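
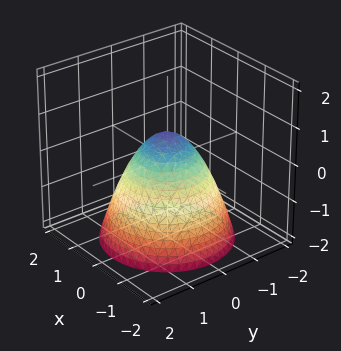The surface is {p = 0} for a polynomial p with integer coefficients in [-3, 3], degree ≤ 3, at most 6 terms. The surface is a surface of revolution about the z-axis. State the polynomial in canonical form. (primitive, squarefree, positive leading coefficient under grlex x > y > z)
First, degree: no degree-1 surface has this shape, so deg p = 2.
Then, symmetry: the surface is invariant under rotation about z: p = q(x² + y², z).
Then, observable constraints: a circular section at z = -1 has radius between 1 and 2.
Finally, putting this together gives p.

3*x^2 + 3*y^2 + 3*z - 2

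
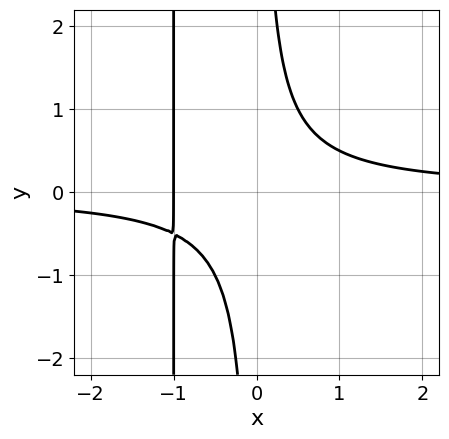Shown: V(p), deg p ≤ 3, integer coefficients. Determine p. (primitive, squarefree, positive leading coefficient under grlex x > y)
2*x^2*y + 2*x*y - x - 1

First, deg p = 3. The shape is more complex than any degree-2 curve.
Next, checking where it meets the axes: no y-intercept at any integer in the box; one x-axis crossing is at x = -1.
Finally, fitting integer coefficients to these (and the overall shape) gives p.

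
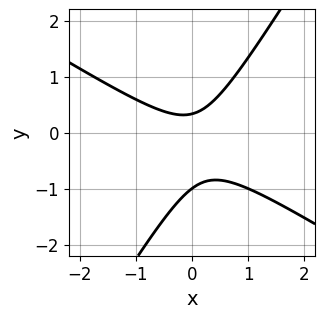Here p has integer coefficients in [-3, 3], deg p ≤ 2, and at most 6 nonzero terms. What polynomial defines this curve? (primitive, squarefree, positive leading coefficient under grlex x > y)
3*x^2 + 3*x*y - 3*y^2 - 2*y + 1

(a) deg p = 2. No degree-1 curve has this shape.
(b) Reading off the gridlines: the curve avoids every integer x-axis point in the box; it crosses the y-axis at the gridline y = -1.
(c) Together with the visible shape, these determine p as stated.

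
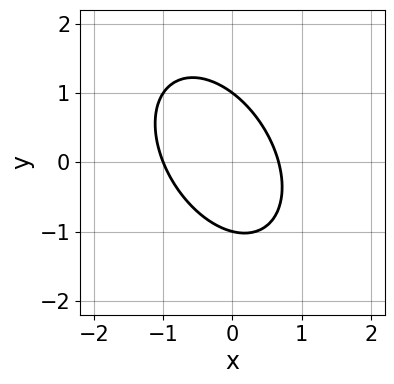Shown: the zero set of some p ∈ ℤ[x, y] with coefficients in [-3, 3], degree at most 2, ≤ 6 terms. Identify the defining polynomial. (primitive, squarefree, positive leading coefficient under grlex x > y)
3*x^2 + 2*x*y + 2*y^2 + x - 2

First, the degree is 2 — no degree-1 curve has this shape.
Then, from the axis intercepts and sections: it crosses the x-axis at the gridline x = -1; the y-axis gridline crossings are at y ∈ {-1, 1}.
Finally, together with the visible shape, these determine p as stated.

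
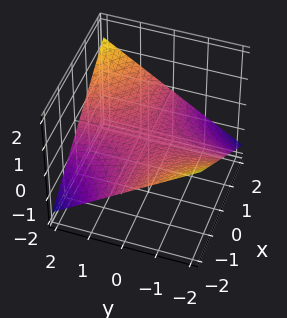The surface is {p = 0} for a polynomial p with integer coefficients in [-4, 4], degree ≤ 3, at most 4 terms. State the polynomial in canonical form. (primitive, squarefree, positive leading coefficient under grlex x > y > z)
(a) deg p = 2.
(b) Against the integer gridlines: every point of the y-axis in the box is on the surface; every point of the x-axis in the box is on the surface.
(c) These observations pin down the coefficients.

x*y - 3*z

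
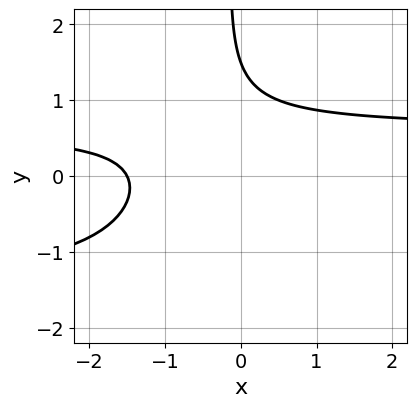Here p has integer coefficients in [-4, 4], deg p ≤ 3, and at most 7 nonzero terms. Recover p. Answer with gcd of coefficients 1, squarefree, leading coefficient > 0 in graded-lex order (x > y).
2*x*y^2 + 2*x*y - 2*x + 2*y - 3

(a) Degree: no degree-2 curve has this shape, so deg p = 3.
(b) Solving for integer coefficients yields p as stated.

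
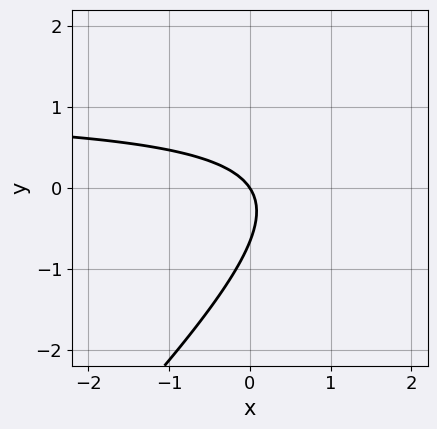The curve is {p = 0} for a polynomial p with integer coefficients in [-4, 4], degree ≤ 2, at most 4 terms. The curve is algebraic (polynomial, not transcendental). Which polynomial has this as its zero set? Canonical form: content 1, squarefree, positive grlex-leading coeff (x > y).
(a) deg p = 2. The shape is more complex than any degree-1 curve.
(b) Reading off the gridlines: it meets the x-axis at x = 0 (among the integer gridlines); one y-axis crossing is at y = 0.
(c) The integer polynomial consistent with all of this is the stated p.

3*x*y - 3*y^2 - 3*x - 2*y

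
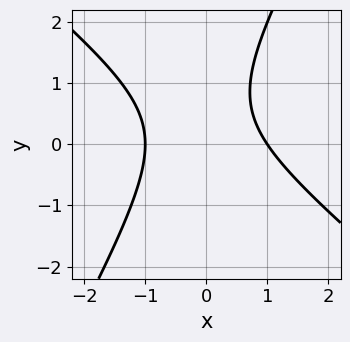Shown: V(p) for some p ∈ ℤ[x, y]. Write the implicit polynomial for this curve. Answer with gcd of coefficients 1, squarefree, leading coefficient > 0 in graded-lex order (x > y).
3*x^2 + 2*x*y - 2*y^2 + 2*y - 3

Degree: a generic line meets the curve in up to 2 points, so deg p = 2.
Observable constraints: no y-intercept at any integer in the box; the x-axis gridline crossings are at x ∈ {-1, 1}.
Solving for integer coefficients yields p as stated.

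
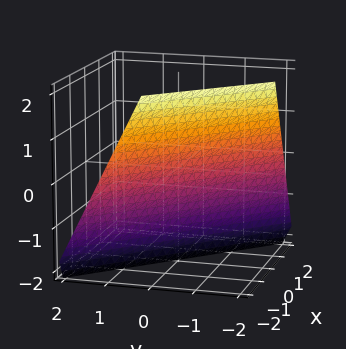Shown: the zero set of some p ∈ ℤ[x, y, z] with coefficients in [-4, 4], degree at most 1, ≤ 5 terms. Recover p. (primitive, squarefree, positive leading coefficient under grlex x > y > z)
2*x + 2*y + z + 2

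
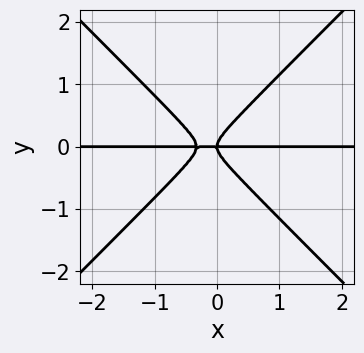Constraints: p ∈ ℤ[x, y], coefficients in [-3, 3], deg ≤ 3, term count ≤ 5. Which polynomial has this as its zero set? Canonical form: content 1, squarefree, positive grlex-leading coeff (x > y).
1. Degree: the shape is more complex than any degree-2 curve, so deg p = 3.
2. From the visible intercepts: every point of the x-axis in the box is on the curve; it meets the y-axis at y = 0 (among the integer gridlines).
3. Solving for integer coefficients yields p as stated.

3*x^2*y - 3*y^3 + x*y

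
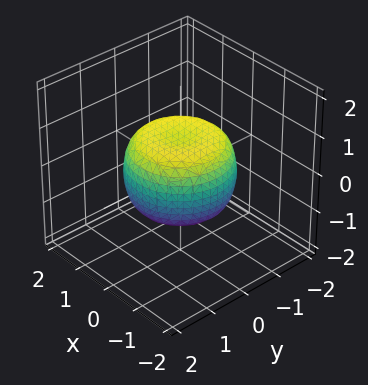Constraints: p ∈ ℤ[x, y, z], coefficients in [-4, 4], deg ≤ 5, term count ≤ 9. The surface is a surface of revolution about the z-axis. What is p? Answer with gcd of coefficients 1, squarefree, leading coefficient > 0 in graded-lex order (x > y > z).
2*x^4 + 4*x^2*y^2 + 2*y^4 - 2*x^2 - 2*y^2 + 3*z^2 - 2

(a) deg p = 4.
(b) Symmetries: every cross-section ⟂ z is a circle, so x, y appear only via x² + y².
(c) From the axis intercepts and sections: a circular section at z = 0 has radius between 1 and 2.
(d) The integer polynomial consistent with all of this is the stated p.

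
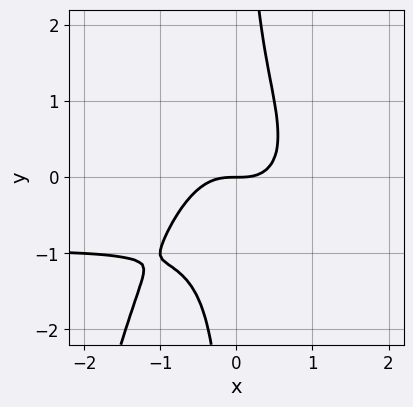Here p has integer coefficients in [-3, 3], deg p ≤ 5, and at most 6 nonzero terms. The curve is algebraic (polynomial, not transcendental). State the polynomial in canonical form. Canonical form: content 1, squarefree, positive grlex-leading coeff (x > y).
First, deg p = 4. The shape is more complex than any degree-3 curve.
Then, from the axis intercepts and sections: one y-axis crossing is at y = 0; it crosses the x-axis at the gridline x = 0.
Finally, the integer polynomial consistent with all of this is the stated p.

3*x^3*y + 3*x^3 - x^2*y + 3*x*y^2 - 2*y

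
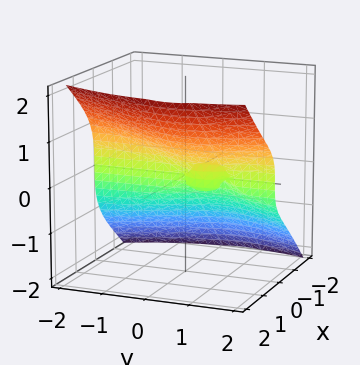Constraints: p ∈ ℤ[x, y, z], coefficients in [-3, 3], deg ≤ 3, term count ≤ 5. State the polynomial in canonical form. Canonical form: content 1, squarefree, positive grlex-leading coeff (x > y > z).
3*x^3 + 2*x*y^2 - 3*z^3 - 2*x*y

1. Degree: the shape is more complex than any degree-2 surface, so deg p = 3.
2. Observable constraints: the visible y-axis segment lies entirely on the surface; it crosses the z-axis at the gridline z = 0; it crosses the x-axis at the gridline x = 0.
3. Fitting integer coefficients to these (and the overall shape) gives p.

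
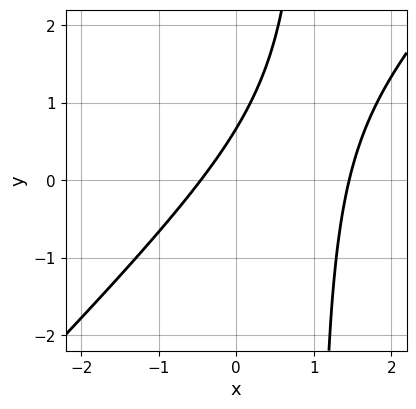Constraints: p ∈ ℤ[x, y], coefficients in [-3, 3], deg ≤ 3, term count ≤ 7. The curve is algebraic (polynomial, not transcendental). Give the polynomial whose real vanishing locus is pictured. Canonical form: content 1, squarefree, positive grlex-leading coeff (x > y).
3*x^2 - 3*x*y - 3*x + 3*y - 2

1. The degree is 2 — no degree-1 curve has this shape.
2. Matching integer coefficients to the picture gives p.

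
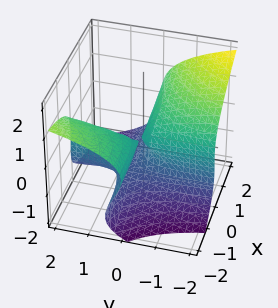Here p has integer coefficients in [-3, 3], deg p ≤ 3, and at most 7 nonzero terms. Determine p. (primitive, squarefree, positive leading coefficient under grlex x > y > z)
x*z^2 - 2*z^3 - 3*x*y - 2*z^2 - y

First, the degree is 3 — a generic line meets the surface in up to 3 points.
Next, checking where it meets the axes: it crosses the y-axis at the gridline y = 0; every point of the x-axis in the box is on the surface; the z-axis gridline crossings are at z ∈ {-1, 0}.
Finally, solving for integer coefficients yields p as stated.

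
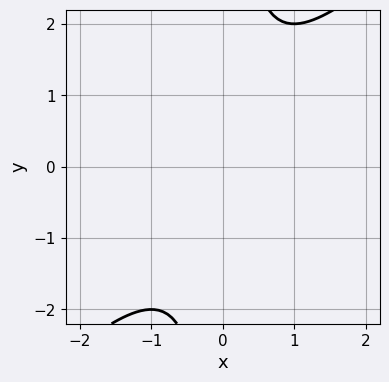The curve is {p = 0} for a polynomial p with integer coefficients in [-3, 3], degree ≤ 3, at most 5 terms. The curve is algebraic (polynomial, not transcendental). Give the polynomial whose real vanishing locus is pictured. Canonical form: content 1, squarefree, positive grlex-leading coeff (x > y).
1. The degree is 2 — the shape is more complex than any degree-1 curve.
2. Reading off the gridlines: the curve avoids every integer y-axis point in the box; the curve avoids every integer x-axis point in the box.
3. Fitting integer coefficients to these (and the overall shape) gives p.

x^2 - x*y + 1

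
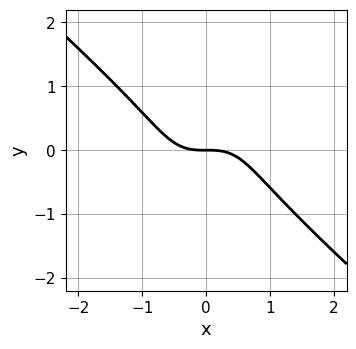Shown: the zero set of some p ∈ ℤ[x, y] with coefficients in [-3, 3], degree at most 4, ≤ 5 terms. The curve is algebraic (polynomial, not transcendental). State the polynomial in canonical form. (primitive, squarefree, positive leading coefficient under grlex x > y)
(a) deg p = 3. The shape is more complex than any degree-2 curve.
(b) Observable constraints: it meets the x-axis at x = 0 (among the integer gridlines); it crosses the y-axis at the gridline y = 0.
(c) Together with the visible shape, these determine p as stated.

3*x^3 - 3*x*y^2 + y^3 + 3*y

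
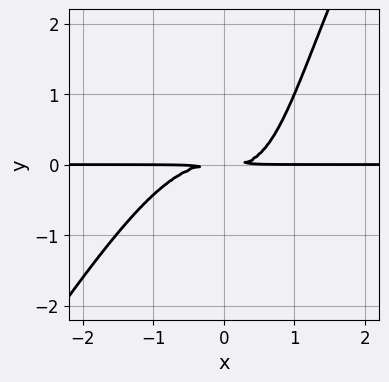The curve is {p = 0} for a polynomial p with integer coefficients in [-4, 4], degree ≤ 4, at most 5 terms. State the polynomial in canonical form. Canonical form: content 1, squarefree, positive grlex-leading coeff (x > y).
deg p = 4. A generic line meets the curve in up to 4 points.
Checking where it meets the axes: the visible x-axis segment lies entirely on the curve.
Assembling these constraints gives the stated polynomial.

3*x^3*y - 2*x^2*y^2 + 2*x*y^2 - 3*y^2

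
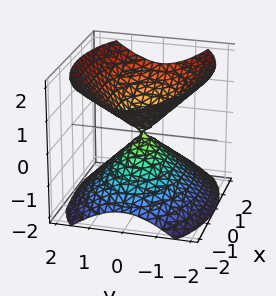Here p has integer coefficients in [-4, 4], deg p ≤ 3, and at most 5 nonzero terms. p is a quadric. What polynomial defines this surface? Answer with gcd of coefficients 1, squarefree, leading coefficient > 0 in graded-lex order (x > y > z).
x^2 + 2*y^2 - 2*z^2

There are 2 components. Treating them together as one polynomial.
deg p = 2. A double cone through the origin; a quadric.
Symmetries: the x ↦ −x reflection is a symmetry, so x appears only in even powers; mirror symmetry y ↦ −y ⇒ only even powers of y; the z ↦ −z reflection is a symmetry, so z appears only in even powers.
Observable constraints: one y-axis crossing is at y = 0; one z-axis crossing is at z = 0; it crosses the x-axis at the gridline x = 0.
Fitting integer coefficients to these (and the overall shape) gives p.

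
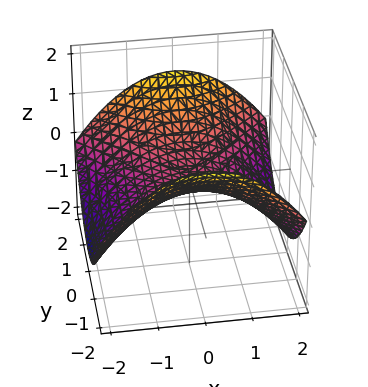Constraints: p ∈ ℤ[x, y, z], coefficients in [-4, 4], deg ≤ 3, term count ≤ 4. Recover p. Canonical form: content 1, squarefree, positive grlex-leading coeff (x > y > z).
(a) The degree is 2 — a saddle surface; a quadric.
(b) Symmetries: it's symmetric under x → −x, forcing even powers of x; mirror symmetry y ↦ −y ⇒ only even powers of y.
(c) From the axis intercepts and sections: it crosses the x-axis at the gridline x = 0; one y-axis crossing is at y = 0; it meets the z-axis at z = 0 (among the integer gridlines).
(d) The integer polynomial consistent with all of this is the stated p.

x^2 - y^2 + 3*z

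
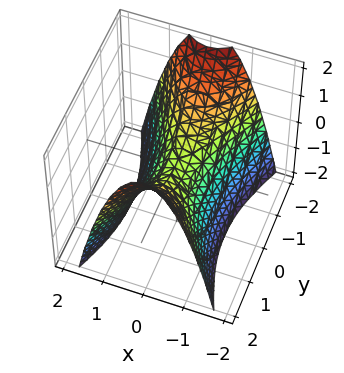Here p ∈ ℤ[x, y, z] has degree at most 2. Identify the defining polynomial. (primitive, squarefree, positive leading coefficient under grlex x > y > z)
First, deg p = 2. A hyperbolic paraboloid; a quadric.
Next, symmetries: it's symmetric under x → −x, forcing even powers of x; the y ↦ −y reflection is a symmetry, so y appears only in even powers.
Next, from the visible intercepts: one z-axis crossing is at z = 0; it meets the x-axis at x = 0 (among the integer gridlines); it meets the y-axis at y = 0 (among the integer gridlines).
Finally, assembling these constraints gives the stated polynomial.

3*x^2 - y^2 + 2*z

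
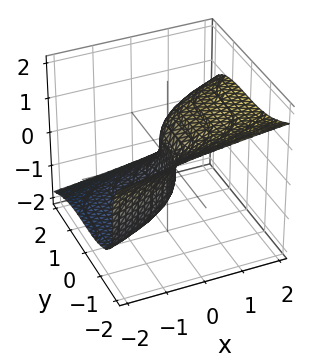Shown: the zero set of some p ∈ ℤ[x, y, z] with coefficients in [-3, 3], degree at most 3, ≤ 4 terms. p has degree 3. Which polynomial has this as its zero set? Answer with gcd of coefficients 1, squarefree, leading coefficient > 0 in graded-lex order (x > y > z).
y^3 + 3*z^3 - 3*x

First, the degree is 3 — the shape is more complex than any degree-2 surface.
Then, reading off the gridlines: one z-axis crossing is at z = 0; it crosses the x-axis at the gridline x = 0; it meets the y-axis at y = 0 (among the integer gridlines).
Finally, solving for integer coefficients yields p as stated.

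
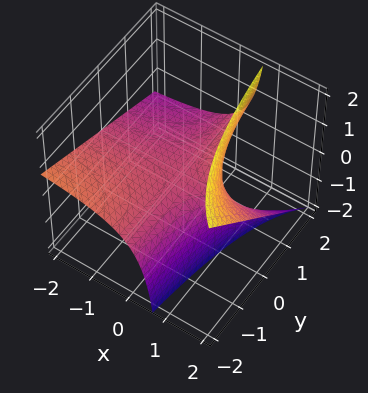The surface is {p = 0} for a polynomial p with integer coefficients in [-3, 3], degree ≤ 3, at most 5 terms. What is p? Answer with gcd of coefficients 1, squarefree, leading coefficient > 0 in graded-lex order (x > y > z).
x*y + 2*x*z - 2*z

First, deg p = 2. No degree-1 surface has this shape.
Next, from the axis intercepts and sections: one z-axis crossing is at z = 0; the visible y-axis segment lies entirely on the surface; the visible x-axis segment lies entirely on the surface.
Finally, together with the visible shape, these determine p as stated.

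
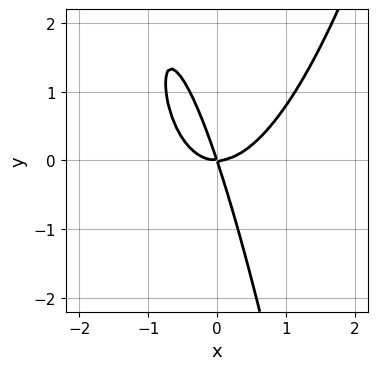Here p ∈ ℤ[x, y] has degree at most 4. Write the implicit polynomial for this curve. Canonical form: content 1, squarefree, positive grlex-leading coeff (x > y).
3*x^3 - 3*x*y - y^2

(a) The degree is 3 — the shape is more complex than any degree-2 curve.
(b) From the visible intercepts: it meets the x-axis at x = 0 (among the integer gridlines); it meets the y-axis at y = 0 (among the integer gridlines).
(c) Putting this together gives p.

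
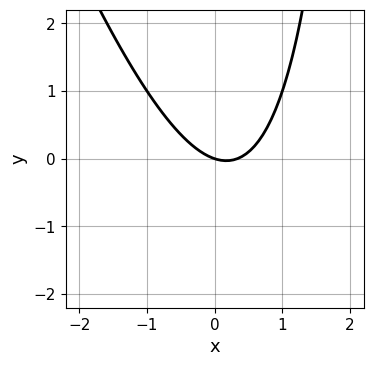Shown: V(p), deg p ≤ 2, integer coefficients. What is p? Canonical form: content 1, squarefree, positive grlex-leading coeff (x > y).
3*x^2 + x*y - x - 3*y

deg p = 2. No degree-1 curve has this shape.
From the axis intercepts and sections: it crosses the x-axis at the gridline x = 0; one y-axis crossing is at y = 0.
Together with the visible shape, these determine p as stated.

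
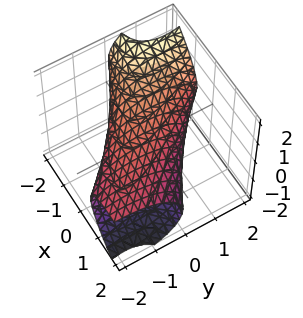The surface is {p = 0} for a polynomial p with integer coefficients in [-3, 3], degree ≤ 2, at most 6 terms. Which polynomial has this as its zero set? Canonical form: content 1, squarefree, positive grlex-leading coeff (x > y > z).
x^2 + 2*x*y + 2*x*z + y^2 + 2*z^2 - 2

(a) deg p = 2.
(b) Observable constraints: among the integer gridlines, it crosses the z-axis at z ∈ {-1, 1}.
(c) Putting this together gives p.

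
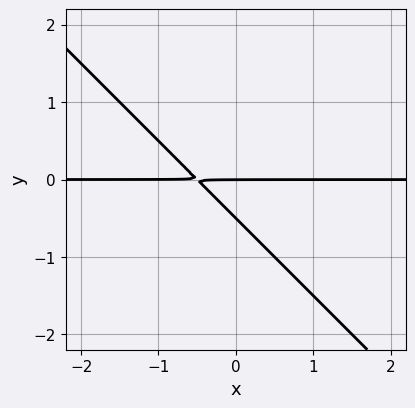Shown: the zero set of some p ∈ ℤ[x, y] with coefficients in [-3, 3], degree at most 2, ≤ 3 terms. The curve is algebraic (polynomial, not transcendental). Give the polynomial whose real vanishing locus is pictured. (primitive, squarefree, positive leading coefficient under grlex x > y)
(a) deg p = 2.
(b) Against the integer gridlines: it meets the y-axis at y = 0 (among the integer gridlines); the visible x-axis segment lies entirely on the curve.
(c) Assembling these constraints gives the stated polynomial.

2*x*y + 2*y^2 + y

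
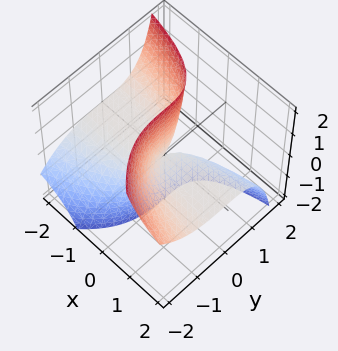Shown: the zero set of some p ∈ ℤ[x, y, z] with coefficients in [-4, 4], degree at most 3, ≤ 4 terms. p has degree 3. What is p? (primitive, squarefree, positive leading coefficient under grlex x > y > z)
First, the degree is 3 — the shape is more complex than any degree-2 surface.
Then, observable constraints: the visible x-axis segment lies entirely on the surface; it crosses the y-axis at the gridline y = 0; the visible z-axis segment lies entirely on the surface.
Finally, matching integer coefficients to the picture gives p.

x*y*z - y^3 - 3*x*z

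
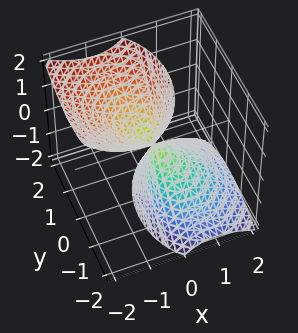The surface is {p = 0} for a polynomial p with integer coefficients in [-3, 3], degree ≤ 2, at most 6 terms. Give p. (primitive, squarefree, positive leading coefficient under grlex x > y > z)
The picture has 2 separate pieces.
Degree: a generic line meets the surface in up to 2 points, so deg p = 2.
From the visible intercepts: it meets the x-axis at x = 0 (among the integer gridlines); it meets the y-axis at y = 0 (among the integer gridlines); it crosses the z-axis at the gridline z = 0.
Assembling these constraints gives the stated polynomial.

3*x^2 + 3*x*z + 2*y^2 - y*z - z^2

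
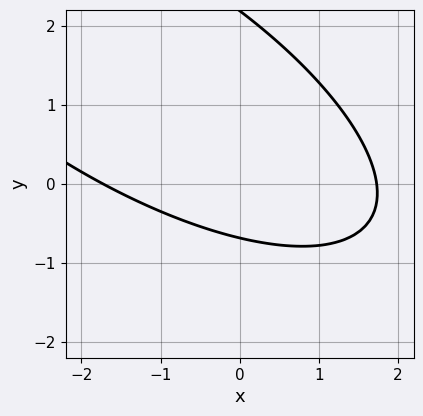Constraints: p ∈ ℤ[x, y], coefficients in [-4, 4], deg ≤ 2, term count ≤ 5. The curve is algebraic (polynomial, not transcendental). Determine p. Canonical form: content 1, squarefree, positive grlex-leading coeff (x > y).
First, the degree is 2 — a generic line meets the curve in up to 2 points.
Finally, putting this together gives p.

x^2 + 2*x*y + 2*y^2 - 3*y - 3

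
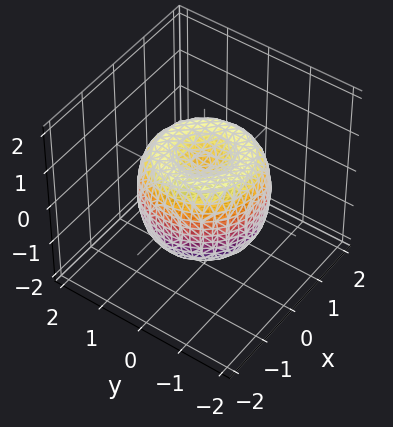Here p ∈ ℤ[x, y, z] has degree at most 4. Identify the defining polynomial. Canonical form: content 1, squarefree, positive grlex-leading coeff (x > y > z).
2*x^4 + 4*x^2*y^2 + 2*y^4 - 3*x^2 - 3*y^2 + 2*z^2 - 1

(a) deg p = 4.
(b) Symmetry: every cross-section ⟂ z is a circle, so x, y appear only via x² + y².
(c) From the visible intercepts: a circular section at z = 0 has radius between 1 and 2.
(d) Fitting integer coefficients to these (and the overall shape) gives p.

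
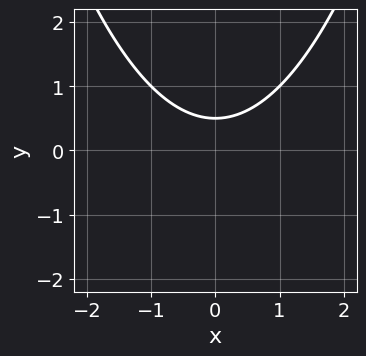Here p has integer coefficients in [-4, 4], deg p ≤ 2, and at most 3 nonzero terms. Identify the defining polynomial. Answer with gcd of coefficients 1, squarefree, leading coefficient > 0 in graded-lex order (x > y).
x^2 - 2*y + 1

First, degree: no degree-1 curve has this shape, so deg p = 2.
Next, symmetries: it's symmetric under x → −x, forcing even powers of x.
Next, from the axis intercepts and sections: it misses every integer gridline on the x-axis.
Finally, putting this together gives p.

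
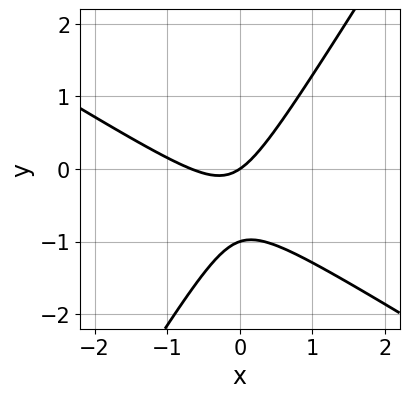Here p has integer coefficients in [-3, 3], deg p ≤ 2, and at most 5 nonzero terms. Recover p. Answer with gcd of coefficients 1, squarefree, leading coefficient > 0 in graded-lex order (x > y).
(a) Degree: the shape is more complex than any degree-1 curve, so deg p = 2.
(b) From the visible intercepts: the y-axis gridline crossings are at y ∈ {-1, 0}; it crosses the x-axis at the gridline x = 0.
(c) Solving for integer coefficients yields p as stated.

3*x^2 + 3*x*y - 3*y^2 + 2*x - 3*y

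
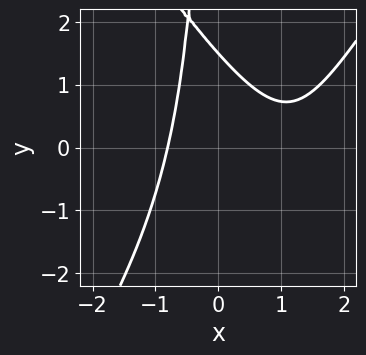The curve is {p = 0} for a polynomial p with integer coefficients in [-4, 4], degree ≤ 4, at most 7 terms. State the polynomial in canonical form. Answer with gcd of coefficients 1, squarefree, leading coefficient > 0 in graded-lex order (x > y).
(a) The degree is 3 — a generic line meets the curve in up to 3 points.
(b) Putting this together gives p.

2*x^3 - x*y^2 - 3*x^2 - 2*y + 3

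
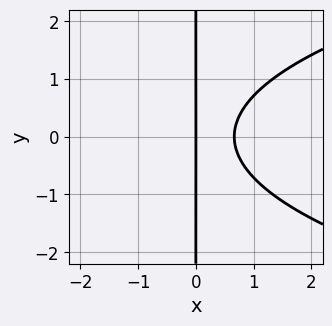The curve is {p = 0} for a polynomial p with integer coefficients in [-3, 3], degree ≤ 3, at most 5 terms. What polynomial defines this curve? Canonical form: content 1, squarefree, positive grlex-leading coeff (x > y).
(a) deg p = 3. A generic line meets the curve in up to 3 points.
(b) Symmetries: the y ↦ −y reflection is a symmetry, so y appears only in even powers.
(c) Observable constraints: the visible y-axis segment lies entirely on the curve; it meets the x-axis at x = 0 (among the integer gridlines).
(d) Together with the visible shape, these determine p as stated.

2*x*y^2 - 3*x^2 + 2*x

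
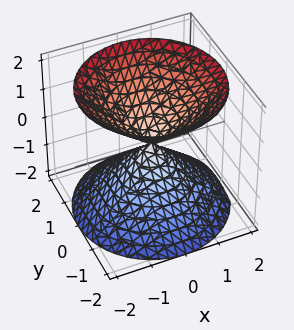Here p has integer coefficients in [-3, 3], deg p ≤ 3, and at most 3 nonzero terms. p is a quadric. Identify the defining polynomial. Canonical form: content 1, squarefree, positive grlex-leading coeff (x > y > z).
x^2 + y^2 - z^2

First, I count 2 distinct pieces.
Then, the degree is 2 — two nappes meeting at a single point; a quadric.
Then, symmetry: the z-axis is an axis of rotation, so x and y enter only as x² + y²; it's symmetric under z → −z, forcing even powers of z.
Then, from the visible intercepts: one x-axis crossing is at x = 0; a circular section at z = -1 has radius exactly 1; it meets the z-axis at z = 0 (among the integer gridlines).
Finally, fitting integer coefficients to these (and the overall shape) gives p.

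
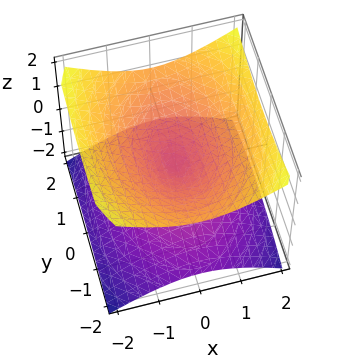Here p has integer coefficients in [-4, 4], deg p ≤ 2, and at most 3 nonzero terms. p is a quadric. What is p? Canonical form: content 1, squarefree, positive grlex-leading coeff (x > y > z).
2*x^2 + y^2 - 3*z^2

deg p = 2. A double cone through the origin; a quadric.
Symmetries: mirror symmetry y ↦ −y ⇒ only even powers of y; it's symmetric under x → −x, forcing even powers of x; mirror symmetry z ↦ −z ⇒ only even powers of z.
From the axis intercepts and sections: it meets the y-axis at y = 0 (among the integer gridlines); it meets the z-axis at z = 0 (among the integer gridlines); it meets the x-axis at x = 0 (among the integer gridlines).
The integer polynomial consistent with all of this is the stated p.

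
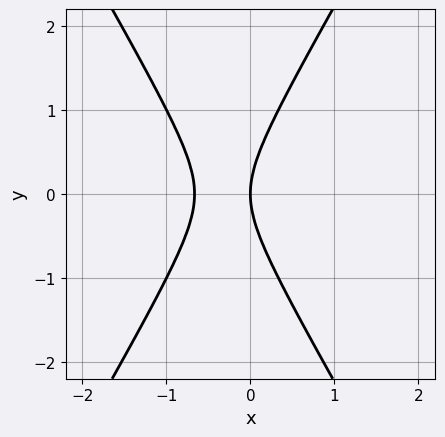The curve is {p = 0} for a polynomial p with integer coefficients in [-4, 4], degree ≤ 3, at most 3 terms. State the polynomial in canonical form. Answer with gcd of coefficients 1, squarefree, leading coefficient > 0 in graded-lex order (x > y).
3*x^2 - y^2 + 2*x

The degree is 2 — a generic line meets the curve in up to 2 points.
Symmetries: mirror symmetry y ↦ −y ⇒ only even powers of y.
Checking where it meets the axes: it meets the x-axis at x = 0 (among the integer gridlines); one y-axis crossing is at y = 0.
These observations pin down the coefficients.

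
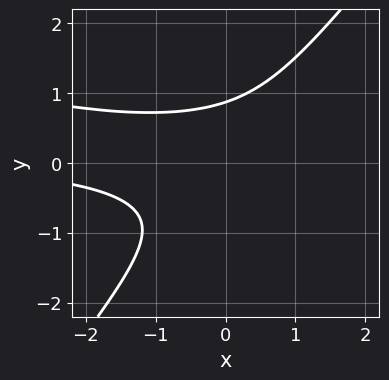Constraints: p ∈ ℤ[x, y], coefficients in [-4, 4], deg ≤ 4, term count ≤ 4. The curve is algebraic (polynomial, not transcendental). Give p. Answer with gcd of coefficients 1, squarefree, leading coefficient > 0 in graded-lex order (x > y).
x^2*y + 3*x*y^2 - 3*y^3 + 2

1. deg p = 3.
2. From the visible intercepts: the curve avoids every integer x-axis point in the box.
3. Putting this together gives p.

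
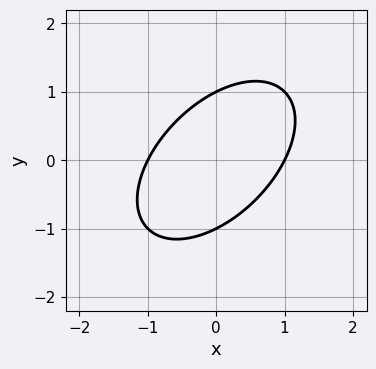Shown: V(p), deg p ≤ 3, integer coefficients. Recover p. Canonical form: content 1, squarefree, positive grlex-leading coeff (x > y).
First, deg p = 2.
Then, from the axis intercepts and sections: the y-axis gridline crossings are at y ∈ {-1, 1}; among the integer gridlines, it crosses the x-axis at x ∈ {-1, 1}.
Finally, solving for integer coefficients yields p as stated.

x^2 - x*y + y^2 - 1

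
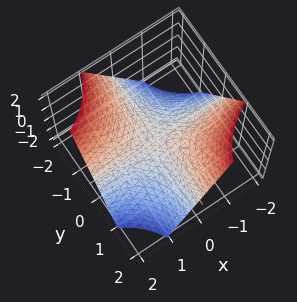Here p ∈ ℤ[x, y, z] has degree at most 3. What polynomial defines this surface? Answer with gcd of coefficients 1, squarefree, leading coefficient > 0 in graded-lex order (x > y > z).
x*y + z

(a) Degree: a hyperbolic paraboloid; a quadric, so deg p = 2.
(b) Observable constraints: it meets the z-axis at z = 0 (among the integer gridlines); the visible x-axis segment lies entirely on the surface.
(c) Fitting integer coefficients to these (and the overall shape) gives p. Check: (0, 2, 0) on the y-axis lies on the surface, and p(0, 2, 0) = 0. ✓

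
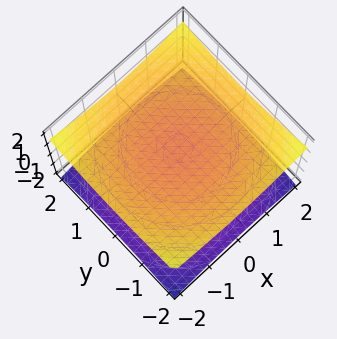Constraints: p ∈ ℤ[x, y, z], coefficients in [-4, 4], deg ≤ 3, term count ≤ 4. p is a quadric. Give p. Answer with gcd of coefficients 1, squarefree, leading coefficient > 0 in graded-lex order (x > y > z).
x^2 + y^2 - 3*z^2 + 3

I count 2 distinct pieces. Treating them together as one polynomial.
deg p = 2. Two separate bowl-shaped sheets opening away from each other; a quadric.
Symmetries: the z-axis is an axis of rotation, so x and y enter only as x² + y²; mirror symmetry z ↦ −z ⇒ only even powers of z.
From the visible intercepts: the z-axis gridline crossings are at z ∈ {-1, 1}; the surface avoids every integer y-axis point in the box.
Putting this together gives p.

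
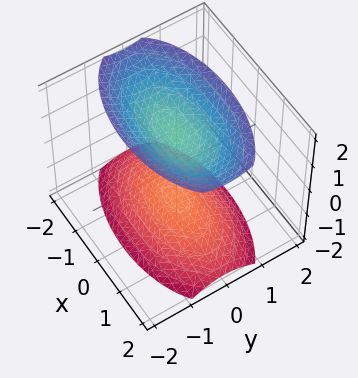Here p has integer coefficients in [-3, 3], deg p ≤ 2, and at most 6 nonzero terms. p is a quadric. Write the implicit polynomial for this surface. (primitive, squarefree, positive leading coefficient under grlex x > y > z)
x^2 + 3*y^2 - 2*z^2 + 3

1. There are 2 components. They look like related sheets of one shape, so recover p as a whole.
2. deg p = 2. Two sheets facing apart; a quadric.
3. Symmetries: it's symmetric under y → −y, forcing even powers of y; it's symmetric under x → −x, forcing even powers of x; the z ↦ −z reflection is a symmetry, so z appears only in even powers.
4. Against the integer gridlines: no x-intercept at any integer in the box; it misses every integer gridline on the y-axis.
5. Solving for integer coefficients yields p as stated.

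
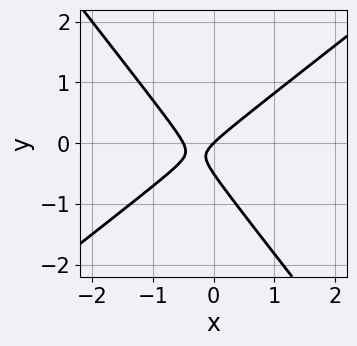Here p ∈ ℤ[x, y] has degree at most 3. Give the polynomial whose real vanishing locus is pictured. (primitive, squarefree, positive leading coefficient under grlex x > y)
2*x^2 - x*y - 2*y^2 + x - y

(a) Degree: the shape is more complex than any degree-1 curve, so deg p = 2.
(b) From the axis intercepts and sections: it meets the x-axis at x = 0 (among the integer gridlines); it meets the y-axis at y = 0 (among the integer gridlines).
(c) These observations pin down the coefficients.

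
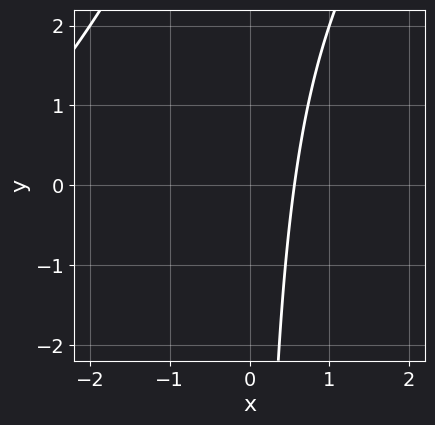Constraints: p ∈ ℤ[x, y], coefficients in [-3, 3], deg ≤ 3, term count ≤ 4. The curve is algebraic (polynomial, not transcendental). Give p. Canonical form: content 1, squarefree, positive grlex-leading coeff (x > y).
x^2 - x*y + 3*x - 2

1. The degree is 2 — no degree-1 curve has this shape.
2. Reading off the gridlines: the curve avoids every integer y-axis point in the box.
3. These observations pin down the coefficients.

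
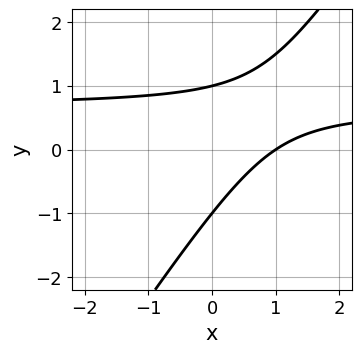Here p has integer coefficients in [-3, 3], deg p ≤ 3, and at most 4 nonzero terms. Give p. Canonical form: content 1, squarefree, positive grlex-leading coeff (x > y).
1. The degree is 2 — the shape is more complex than any degree-1 curve.
2. Observable constraints: among the integer gridlines, it crosses the y-axis at y ∈ {-1, 1}; one x-axis crossing is at x = 1.
3. Assembling these constraints gives the stated polynomial.

3*x*y - 2*y^2 - 2*x + 2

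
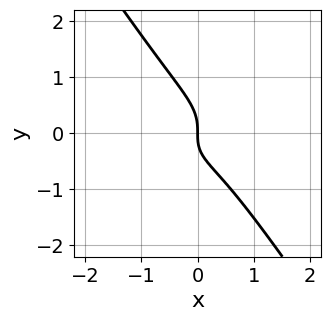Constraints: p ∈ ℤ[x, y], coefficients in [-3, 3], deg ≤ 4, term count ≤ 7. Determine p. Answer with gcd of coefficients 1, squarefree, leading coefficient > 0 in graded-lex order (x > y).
3*x^3 + 3*x*y^2 + 3*y^3 + x*y + 2*x

First, deg p = 3.
Then, from the visible intercepts: it meets the x-axis at x = 0 (among the integer gridlines); one y-axis crossing is at y = 0.
Finally, the integer polynomial consistent with all of this is the stated p.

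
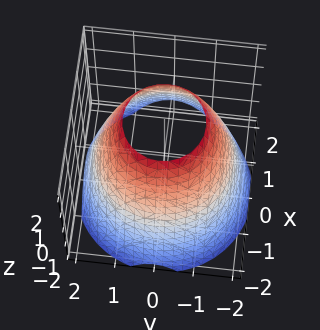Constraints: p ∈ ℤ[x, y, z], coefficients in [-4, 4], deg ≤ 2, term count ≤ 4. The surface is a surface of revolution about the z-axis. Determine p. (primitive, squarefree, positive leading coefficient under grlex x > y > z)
x^2 + y^2 + z - 3

Degree: the shape is more complex than any degree-1 surface, so deg p = 2.
Symmetry: the surface is invariant under rotation about z: p = q(x² + y², z).
Against the integer gridlines: a circular section at z = 0 has radius between 1 and 2; no z-intercept at any integer in the box.
Fitting integer coefficients to these (and the overall shape) gives p.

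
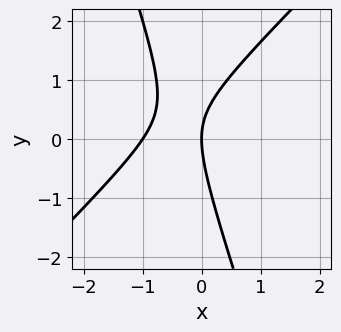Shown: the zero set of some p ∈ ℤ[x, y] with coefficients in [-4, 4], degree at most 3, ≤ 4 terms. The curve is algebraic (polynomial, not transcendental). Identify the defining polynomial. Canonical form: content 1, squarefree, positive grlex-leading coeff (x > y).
1. The degree is 2 — a generic line meets the curve in up to 2 points.
2. From the visible intercepts: among the integer gridlines, it crosses the x-axis at x ∈ {-1, 0}; it meets the y-axis at y = 0 (among the integer gridlines).
3. Solving for integer coefficients yields p as stated.

3*x^2 - 2*x*y - y^2 + 3*x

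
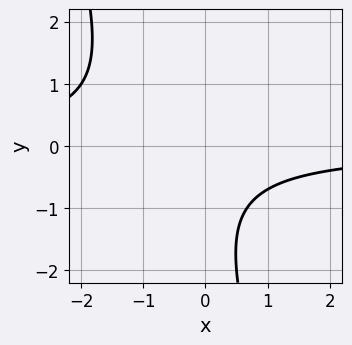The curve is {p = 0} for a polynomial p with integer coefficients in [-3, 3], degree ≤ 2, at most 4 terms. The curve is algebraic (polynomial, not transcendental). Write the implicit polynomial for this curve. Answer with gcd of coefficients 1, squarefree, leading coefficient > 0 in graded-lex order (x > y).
Degree: no degree-1 curve has this shape, so deg p = 2.
Checking where it meets the axes: the curve avoids every integer x-axis point in the box; the curve avoids every integer y-axis point in the box.
Assembling these constraints gives the stated polynomial.

3*x*y + y^2 + 2*y + 3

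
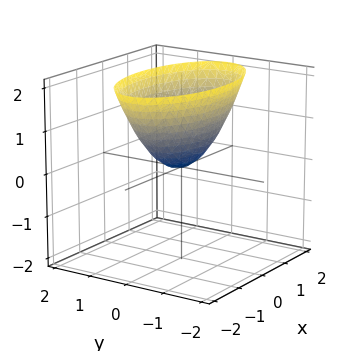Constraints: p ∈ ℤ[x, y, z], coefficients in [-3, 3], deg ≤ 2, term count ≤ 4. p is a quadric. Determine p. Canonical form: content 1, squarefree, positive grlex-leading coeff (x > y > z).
x^2 + 3*y^2 - 2*z

1. deg p = 2. A single bowl opening along one axis; a quadric.
2. Symmetries: the x ↦ −x reflection is a symmetry, so x appears only in even powers; it's symmetric under y → −y, forcing even powers of y.
3. Checking where it meets the axes: one x-axis crossing is at x = 0; it meets the z-axis at z = 0 (among the integer gridlines).
4. Solving for integer coefficients yields p as stated.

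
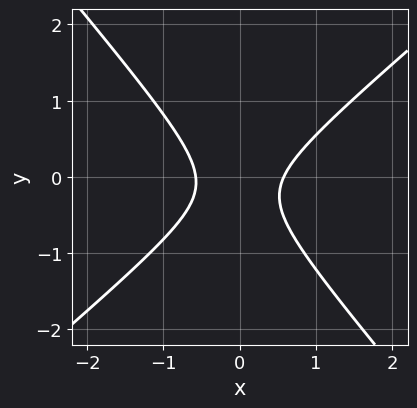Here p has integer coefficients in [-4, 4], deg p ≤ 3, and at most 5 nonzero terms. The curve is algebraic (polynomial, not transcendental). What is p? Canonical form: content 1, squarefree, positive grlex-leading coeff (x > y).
3*x^2 - x*y - 3*y^2 - y - 1

deg p = 2.
Against the integer gridlines: it misses every integer gridline on the y-axis.
The integer polynomial consistent with all of this is the stated p.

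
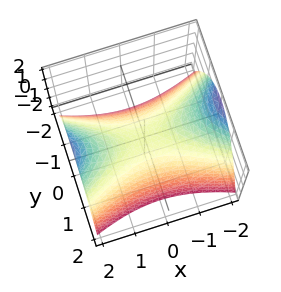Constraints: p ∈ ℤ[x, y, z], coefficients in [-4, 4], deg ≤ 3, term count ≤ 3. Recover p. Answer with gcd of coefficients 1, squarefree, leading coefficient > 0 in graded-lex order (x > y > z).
x^2 - 3*y^2 - 3*z

First, the degree is 2 — a saddle surface; a quadric.
Next, symmetries: it's symmetric under y → −y, forcing even powers of y; mirror symmetry x ↦ −x ⇒ only even powers of x.
Then, checking where it meets the axes: it crosses the z-axis at the gridline z = 0; it meets the y-axis at y = 0 (among the integer gridlines); it meets the x-axis at x = 0 (among the integer gridlines).
Finally, matching integer coefficients to the picture gives p.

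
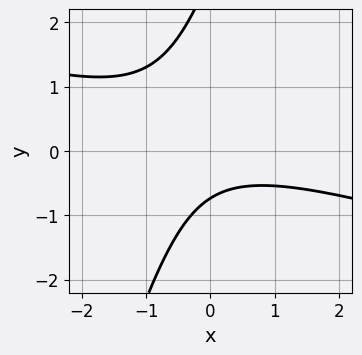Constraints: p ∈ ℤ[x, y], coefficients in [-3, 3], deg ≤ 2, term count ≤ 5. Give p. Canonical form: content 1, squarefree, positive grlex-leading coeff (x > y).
1. Degree: no degree-1 curve has this shape, so deg p = 2.
2. Against the integer gridlines: it misses every integer gridline on the x-axis.
3. The integer polynomial consistent with all of this is the stated p.

x^2 + 3*x*y - y^2 + 2*y + 2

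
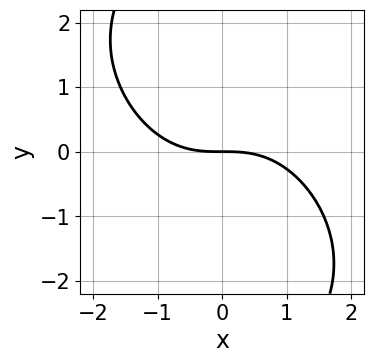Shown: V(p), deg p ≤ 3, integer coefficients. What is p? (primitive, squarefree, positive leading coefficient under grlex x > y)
x^3 + x^2*y + x*y^2 + 3*y

(a) Degree: no degree-2 curve has this shape, so deg p = 3.
(b) From the visible intercepts: one y-axis crossing is at y = 0; one x-axis crossing is at x = 0.
(c) Together with the visible shape, these determine p as stated.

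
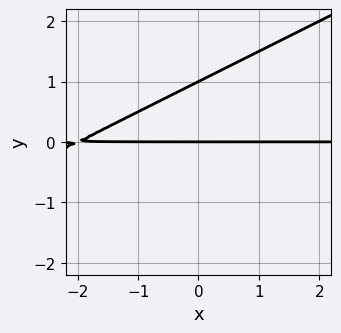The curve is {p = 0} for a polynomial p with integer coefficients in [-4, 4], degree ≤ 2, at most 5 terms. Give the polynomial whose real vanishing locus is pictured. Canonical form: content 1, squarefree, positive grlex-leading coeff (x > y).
x*y - 2*y^2 + 2*y

The degree is 2 — the shape is more complex than any degree-1 curve.
Against the integer gridlines: the visible x-axis segment lies entirely on the curve; among the integer gridlines, it crosses the y-axis at y ∈ {0, 1}.
Together with the visible shape, these determine p as stated.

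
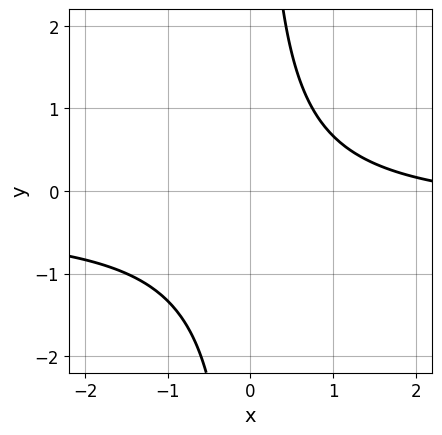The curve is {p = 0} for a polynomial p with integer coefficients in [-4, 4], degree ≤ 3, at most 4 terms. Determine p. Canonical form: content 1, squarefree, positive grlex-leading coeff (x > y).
The degree is 2 — a generic line meets the curve in up to 2 points.
Reading off the gridlines: it misses every integer gridline on the y-axis; the curve avoids every integer x-axis point in the box.
Solving for integer coefficients yields p as stated.

3*x*y + x - 3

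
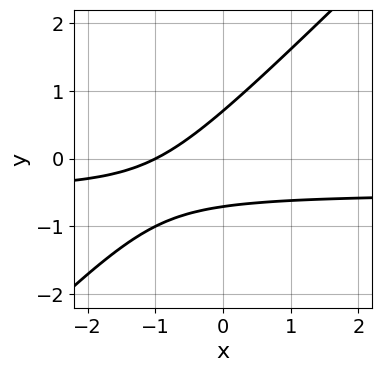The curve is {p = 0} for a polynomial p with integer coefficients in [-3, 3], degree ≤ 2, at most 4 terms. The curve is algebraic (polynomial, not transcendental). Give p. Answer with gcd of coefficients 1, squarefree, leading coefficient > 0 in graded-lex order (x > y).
2*x*y - 2*y^2 + x + 1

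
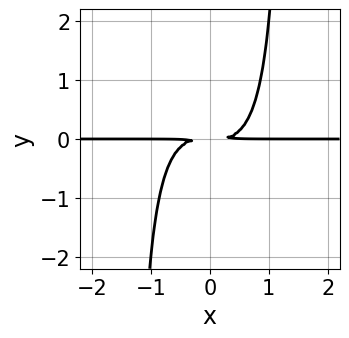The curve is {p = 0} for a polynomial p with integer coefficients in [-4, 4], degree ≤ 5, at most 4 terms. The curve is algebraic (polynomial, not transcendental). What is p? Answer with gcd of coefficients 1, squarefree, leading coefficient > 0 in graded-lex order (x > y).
2*x^3*y + x^2*y^2 - 2*y^2

1. The degree is 4 — a generic line meets the curve in up to 4 points.
2. From the visible intercepts: the visible x-axis segment lies entirely on the curve.
3. Assembling these constraints gives the stated polynomial.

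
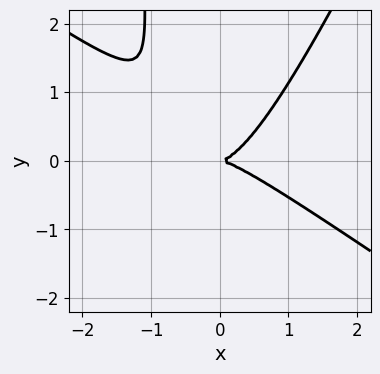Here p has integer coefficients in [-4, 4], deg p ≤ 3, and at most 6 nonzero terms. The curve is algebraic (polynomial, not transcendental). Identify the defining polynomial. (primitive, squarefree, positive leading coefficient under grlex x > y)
3*x^3 + 3*x^2*y - 2*x*y^2 - 3*y^2

(a) The degree is 3 — no degree-2 curve has this shape.
(b) From the axis intercepts and sections: it crosses the x-axis at the gridline x = 0; one y-axis crossing is at y = 0.
(c) These observations pin down the coefficients.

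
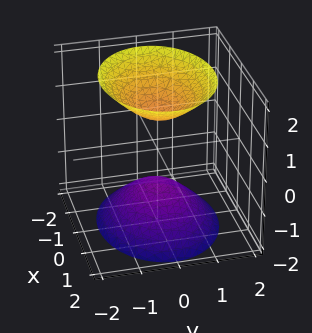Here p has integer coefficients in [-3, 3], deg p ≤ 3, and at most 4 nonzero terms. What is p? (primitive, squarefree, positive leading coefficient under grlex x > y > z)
2*x^2 + 3*y^2 - 2*z^2 + 2

The picture has 2 separate pieces. They look like related sheets of one shape, so recover p as a whole.
Degree: two separate bowl-shaped sheets opening away from each other; a quadric, so deg p = 2.
Symmetries: the z ↦ −z reflection is a symmetry, so z appears only in even powers; it's symmetric under y → −y, forcing even powers of y; the x ↦ −x reflection is a symmetry, so x appears only in even powers.
Reading off the gridlines: it misses every integer gridline on the y-axis; the z-axis gridline crossings are at z ∈ {-1, 1}.
Together with the visible shape, these determine p as stated.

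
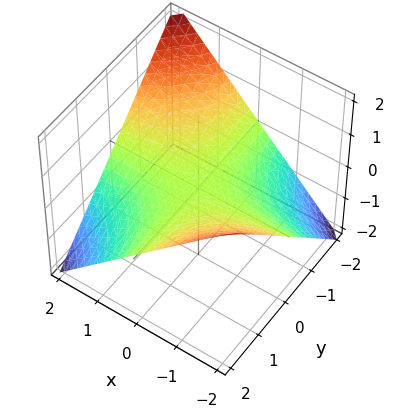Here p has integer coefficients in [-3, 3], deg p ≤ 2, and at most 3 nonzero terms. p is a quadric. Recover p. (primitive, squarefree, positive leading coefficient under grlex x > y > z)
x*y + 2*z

1. Degree: a hyperbolic paraboloid; a quadric, so deg p = 2.
2. Reading off the gridlines: it meets the z-axis at z = 0 (among the integer gridlines); the visible y-axis segment lies entirely on the surface; the visible x-axis segment lies entirely on the surface.
3. Putting this together gives p.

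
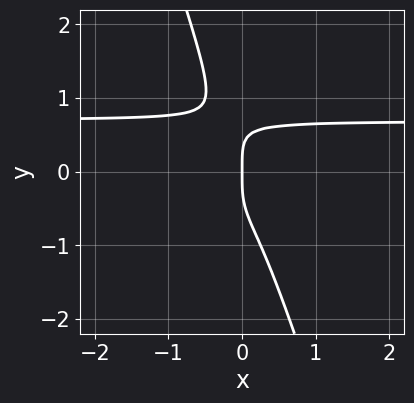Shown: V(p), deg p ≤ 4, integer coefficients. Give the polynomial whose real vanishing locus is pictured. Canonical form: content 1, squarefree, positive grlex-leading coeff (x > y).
3*x*y^3 + y^4 - x

(a) deg p = 4. No degree-3 curve has this shape.
(b) Checking where it meets the axes: it meets the x-axis at x = 0 (among the integer gridlines); it meets the y-axis at y = 0 (among the integer gridlines).
(c) Solving for integer coefficients yields p as stated.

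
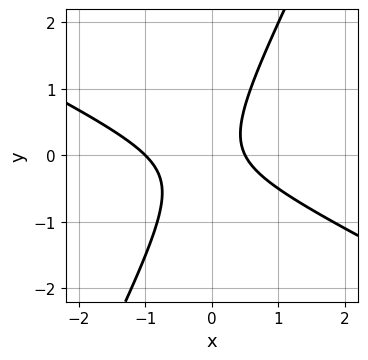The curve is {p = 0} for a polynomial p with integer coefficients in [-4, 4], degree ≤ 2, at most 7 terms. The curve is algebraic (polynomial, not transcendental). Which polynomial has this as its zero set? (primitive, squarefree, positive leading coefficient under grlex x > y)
2*x^2 + 3*x*y - 2*y^2 + x - 1

deg p = 2. No degree-1 curve has this shape.
Against the integer gridlines: one x-axis crossing is at x = -1; no y-intercept at any integer in the box.
Matching integer coefficients to the picture gives p.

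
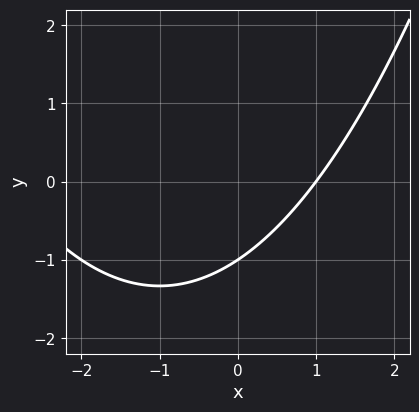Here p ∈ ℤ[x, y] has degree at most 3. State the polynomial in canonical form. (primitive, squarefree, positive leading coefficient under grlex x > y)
(a) The degree is 2 — the shape is more complex than any degree-1 curve.
(b) Reading off the gridlines: it crosses the x-axis at the gridline x = 1; one y-axis crossing is at y = -1.
(c) Matching integer coefficients to the picture gives p.

x^2 + 2*x - 3*y - 3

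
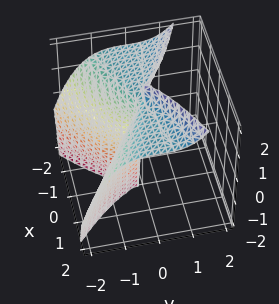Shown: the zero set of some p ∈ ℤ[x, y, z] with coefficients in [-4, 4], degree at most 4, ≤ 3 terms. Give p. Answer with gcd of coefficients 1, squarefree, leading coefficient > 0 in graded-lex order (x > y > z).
1. Degree: no degree-2 surface has this shape, so deg p = 3.
2. From the axis intercepts and sections: the visible z-axis segment lies entirely on the surface; one y-axis crossing is at y = 0; one x-axis crossing is at x = 0.
3. Matching integer coefficients to the picture gives p.

2*x^2*z - 2*y^3 - 3*x^2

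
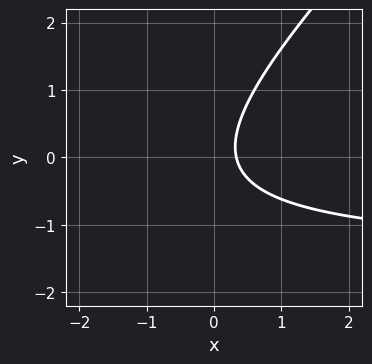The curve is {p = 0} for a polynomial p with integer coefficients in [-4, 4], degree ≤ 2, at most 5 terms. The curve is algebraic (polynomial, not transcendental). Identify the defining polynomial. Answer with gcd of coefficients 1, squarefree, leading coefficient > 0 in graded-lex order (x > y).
The degree is 2 — a generic line meets the curve in up to 2 points.
Observable constraints: the curve avoids every integer y-axis point in the box.
Solving for integer coefficients yields p as stated.

2*x*y - 2*y^2 + 3*x - 1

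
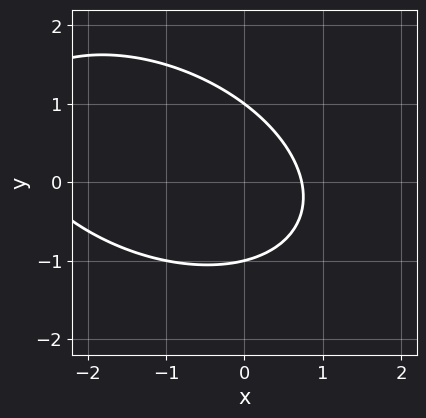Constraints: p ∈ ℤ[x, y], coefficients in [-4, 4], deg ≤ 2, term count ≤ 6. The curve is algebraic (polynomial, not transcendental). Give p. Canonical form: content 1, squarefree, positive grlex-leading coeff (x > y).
x^2 + x*y + 2*y^2 + 2*x - 2

The degree is 2 — a generic line meets the curve in up to 2 points.
From the visible intercepts: among the integer gridlines, it crosses the y-axis at y ∈ {-1, 1}.
Fitting integer coefficients to these (and the overall shape) gives p.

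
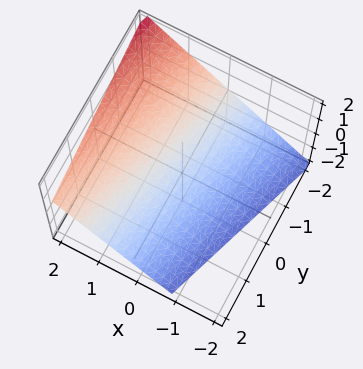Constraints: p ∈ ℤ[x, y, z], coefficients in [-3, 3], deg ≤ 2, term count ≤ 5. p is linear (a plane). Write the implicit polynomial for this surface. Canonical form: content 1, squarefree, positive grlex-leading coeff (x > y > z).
3*x - y - 3*z - 2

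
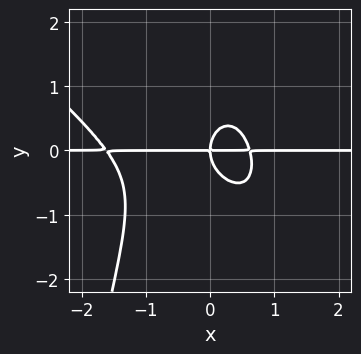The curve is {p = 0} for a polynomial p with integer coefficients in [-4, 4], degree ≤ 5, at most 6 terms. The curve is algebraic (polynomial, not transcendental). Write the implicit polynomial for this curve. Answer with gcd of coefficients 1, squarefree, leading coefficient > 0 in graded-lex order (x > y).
x^3*y + x^2*y^2 + x^2*y + y^3 - x*y

The degree is 4 — the shape is more complex than any degree-3 curve.
Reading off the gridlines: every point of the x-axis in the box is on the curve; it meets the y-axis at y = 0 (among the integer gridlines).
Assembling these constraints gives the stated polynomial.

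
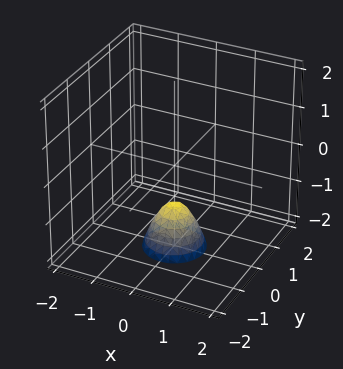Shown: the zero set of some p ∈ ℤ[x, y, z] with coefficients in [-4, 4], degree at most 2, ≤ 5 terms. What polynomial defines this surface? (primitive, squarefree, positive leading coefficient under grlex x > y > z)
2*x^2 + 2*y^2 + z + 1

First, degree: a generic line meets the surface in up to 2 points, so deg p = 2.
Then, symmetries: every cross-section ⟂ z is a circle, so x, y appear only via x² + y².
Then, from the visible intercepts: a circular section at z = -2 has radius between 0 and 1; no y-intercept at any integer in the box; no x-intercept at any integer in the box; it crosses the z-axis at the gridline z = -1.
Finally, fitting integer coefficients to these (and the overall shape) gives p.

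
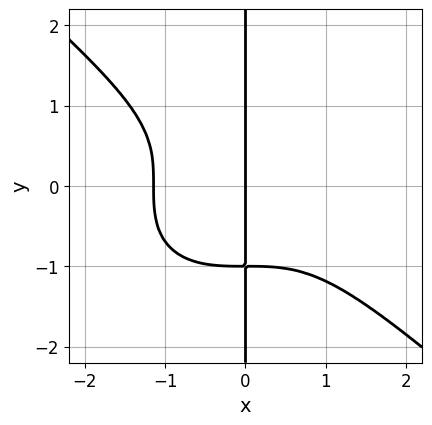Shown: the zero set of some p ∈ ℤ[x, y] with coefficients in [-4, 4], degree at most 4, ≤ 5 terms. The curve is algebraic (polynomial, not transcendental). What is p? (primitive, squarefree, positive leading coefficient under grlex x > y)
2*x^4 + 3*x*y^3 + 3*x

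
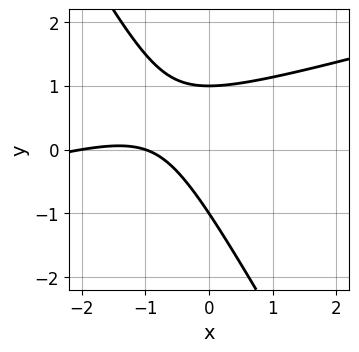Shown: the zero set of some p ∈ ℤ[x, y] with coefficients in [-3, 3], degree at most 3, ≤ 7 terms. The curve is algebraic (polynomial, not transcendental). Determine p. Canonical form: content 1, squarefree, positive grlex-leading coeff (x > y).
(a) Degree: a generic line meets the curve in up to 2 points, so deg p = 2.
(b) Observable constraints: the y-axis gridline crossings are at y ∈ {-1, 1}; the x-axis gridline crossings are at x ∈ {-2, -1}.
(c) Together with the visible shape, these determine p as stated.

x^2 - 3*x*y - 2*y^2 + 3*x + 2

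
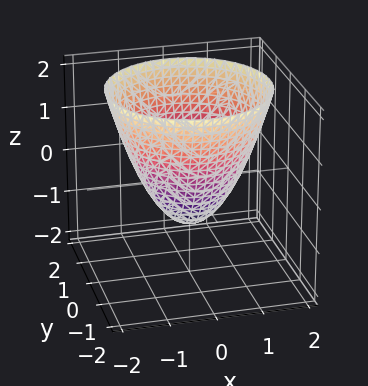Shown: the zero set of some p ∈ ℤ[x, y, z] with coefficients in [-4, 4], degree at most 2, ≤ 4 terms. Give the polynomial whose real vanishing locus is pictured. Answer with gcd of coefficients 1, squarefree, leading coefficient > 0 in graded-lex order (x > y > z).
x^2 + y^2 - z - 1

Degree: a generic line meets the surface in up to 2 points, so deg p = 2.
Symmetries: the z-axis is an axis of rotation, so x and y enter only as x² + y².
From the axis intercepts and sections: a circular section at z = 1 has radius between 1 and 2; one z-axis crossing is at z = -1; among the integer gridlines, it crosses the y-axis at y ∈ {-1, 1}; the x-axis gridline crossings are at x ∈ {-1, 1}.
These observations pin down the coefficients.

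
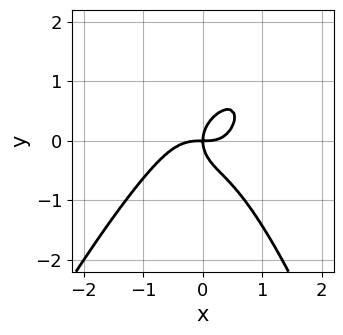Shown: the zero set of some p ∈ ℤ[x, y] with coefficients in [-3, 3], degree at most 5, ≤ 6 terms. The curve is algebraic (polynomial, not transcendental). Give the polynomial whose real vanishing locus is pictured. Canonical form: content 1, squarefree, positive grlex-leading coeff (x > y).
3*x^4 - x^3*y + x^2*y + 2*y^3 - 2*x*y

deg p = 4. No degree-3 curve has this shape.
Against the integer gridlines: one x-axis crossing is at x = 0; it meets the y-axis at y = 0 (among the integer gridlines).
Fitting integer coefficients to these (and the overall shape) gives p.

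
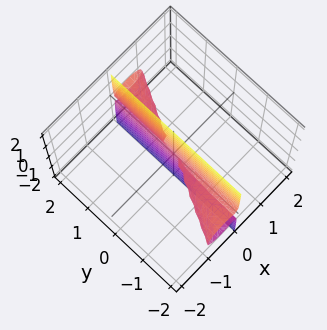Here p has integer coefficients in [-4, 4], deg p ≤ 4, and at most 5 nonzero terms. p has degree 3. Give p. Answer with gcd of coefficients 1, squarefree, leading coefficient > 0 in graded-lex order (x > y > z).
2*x^3 - x^2*y + 2*x*z^2

1. The degree is 3 — a generic line meets the surface in up to 3 points.
2. Against the integer gridlines: every point of the y-axis in the box is on the surface; every point of the z-axis in the box is on the surface; it crosses the x-axis at the gridline x = 0.
3. Assembling these constraints gives the stated polynomial.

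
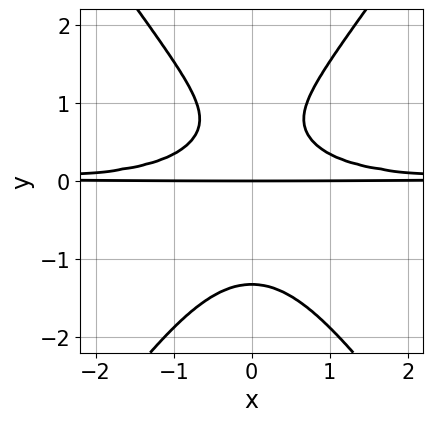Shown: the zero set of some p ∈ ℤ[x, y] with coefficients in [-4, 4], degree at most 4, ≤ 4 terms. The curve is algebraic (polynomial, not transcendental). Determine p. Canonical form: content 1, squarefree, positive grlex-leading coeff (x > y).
First, degree: the shape is more complex than any degree-3 curve, so deg p = 4.
Then, symmetries: mirror symmetry x ↦ −x ⇒ only even powers of x.
Then, from the visible intercepts: one y-axis crossing is at y = 0; every point of the x-axis in the box is on the curve.
Finally, assembling these constraints gives the stated polynomial.

2*x^2*y^2 - y^4 + y^2 - y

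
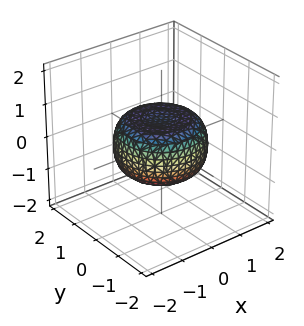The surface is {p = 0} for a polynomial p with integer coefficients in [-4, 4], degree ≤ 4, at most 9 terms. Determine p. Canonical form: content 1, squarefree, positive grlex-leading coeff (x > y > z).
First, deg p = 4. The shape is more complex than any degree-3 surface.
Next, symmetries: every cross-section ⟂ z is a circle, so x, y appear only via x² + y².
Next, against the integer gridlines: a circular section at z = 0 has radius between 1 and 2.
Finally, the integer polynomial consistent with all of this is the stated p.

x^4 + 2*x^2*y^2 + y^4 - x^2 - y^2 + 2*z^2 - 1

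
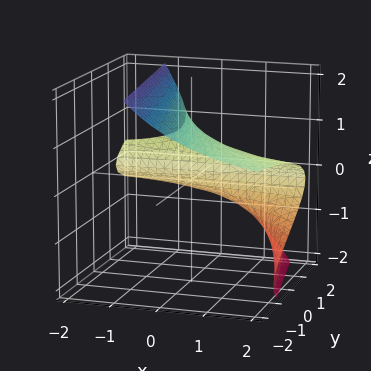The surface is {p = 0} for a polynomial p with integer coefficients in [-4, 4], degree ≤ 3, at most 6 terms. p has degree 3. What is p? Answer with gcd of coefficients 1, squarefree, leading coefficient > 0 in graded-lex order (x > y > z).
3*x*z^2 + 2*z^3 + x*z + 2*y - 3

1. The degree is 3 — a generic line meets the surface in up to 3 points.
2. Against the integer gridlines: the surface avoids every integer x-axis point in the box.
3. Solving for integer coefficients yields p as stated.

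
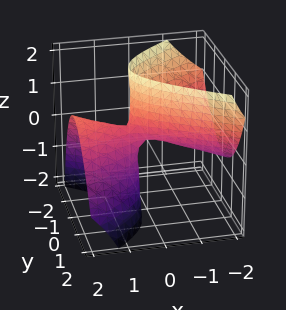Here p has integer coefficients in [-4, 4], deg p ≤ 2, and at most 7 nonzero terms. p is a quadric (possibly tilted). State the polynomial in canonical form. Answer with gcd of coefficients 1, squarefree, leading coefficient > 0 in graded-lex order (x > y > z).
x^2 - 3*x*z - 3*y^2 - y*z + z

deg p = 2. No degree-1 surface has this shape.
From the axis intercepts and sections: it crosses the y-axis at the gridline y = 0; it crosses the x-axis at the gridline x = 0; one z-axis crossing is at z = 0.
Assembling these constraints gives the stated polynomial.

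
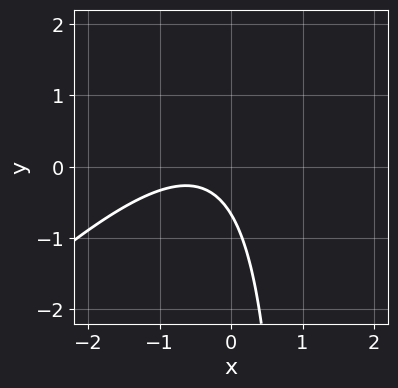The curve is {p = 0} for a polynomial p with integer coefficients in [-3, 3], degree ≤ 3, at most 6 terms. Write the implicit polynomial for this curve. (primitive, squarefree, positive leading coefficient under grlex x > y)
3*x^2 - 3*x*y + 3*x + 3*y + 2

Degree: a generic line meets the curve in up to 2 points, so deg p = 2.
From the visible intercepts: no x-intercept at any integer in the box.
Putting this together gives p.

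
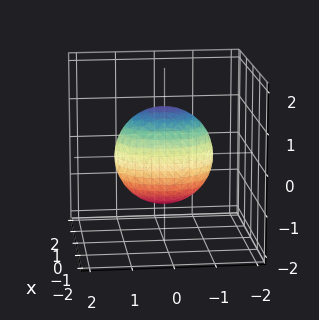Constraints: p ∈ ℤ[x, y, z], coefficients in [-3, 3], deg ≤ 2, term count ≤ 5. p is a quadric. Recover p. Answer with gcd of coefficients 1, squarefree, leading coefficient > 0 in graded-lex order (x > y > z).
3*x^2 + 2*y^2 + 2*z^2 - 3

First, the degree is 2 — bounded and convex; a quadric.
Then, symmetries: mirror symmetry x ↦ −x ⇒ only even powers of x; it's symmetric under y → −y, forcing even powers of y; the z ↦ −z reflection is a symmetry, so z appears only in even powers.
Then, checking where it meets the axes: the x-axis gridline crossings are at x ∈ {-1, 1}.
Finally, matching integer coefficients to the picture gives p.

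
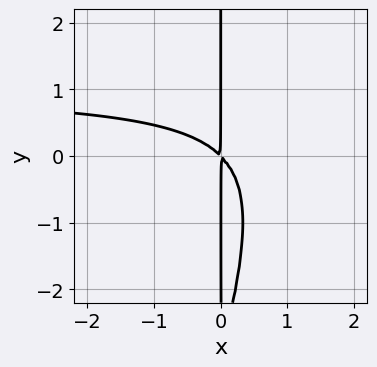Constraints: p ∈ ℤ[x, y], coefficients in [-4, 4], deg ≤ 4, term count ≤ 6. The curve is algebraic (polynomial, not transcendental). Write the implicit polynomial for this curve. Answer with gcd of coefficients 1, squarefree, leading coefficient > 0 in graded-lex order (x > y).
3*x^2*y - x*y^2 - 3*x^2 - 3*x*y

Degree: the shape is more complex than any degree-2 curve, so deg p = 3.
Observable constraints: every point of the y-axis in the box is on the curve.
Matching integer coefficients to the picture gives p.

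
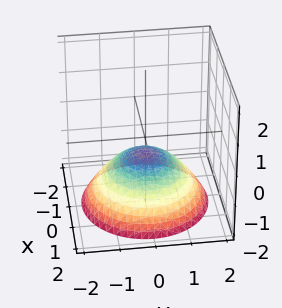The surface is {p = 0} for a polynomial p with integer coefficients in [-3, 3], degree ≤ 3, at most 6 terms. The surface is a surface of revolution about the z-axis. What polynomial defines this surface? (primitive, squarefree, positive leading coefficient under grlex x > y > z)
x^2 + y^2 + 2*z + 1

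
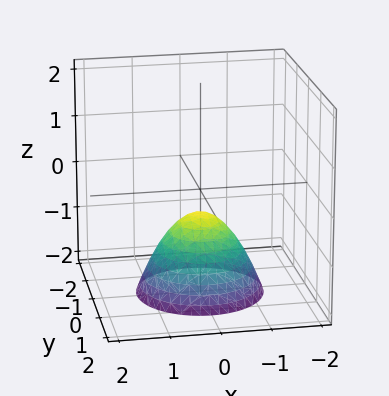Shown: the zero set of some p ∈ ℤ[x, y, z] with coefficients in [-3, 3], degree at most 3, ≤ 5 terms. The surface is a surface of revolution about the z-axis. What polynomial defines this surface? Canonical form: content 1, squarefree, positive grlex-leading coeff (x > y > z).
2*x^2 + 2*y^2 + 2*z + 1

1. Degree: no degree-1 surface has this shape, so deg p = 2.
2. Symmetries: rotational symmetry about the z-axis ⇒ p depends on x, y only through x² + y².
3. From the visible intercepts: a circular section at z = -2 has radius between 1 and 2; it misses every integer gridline on the y-axis; no x-intercept at any integer in the box.
4. Solving for integer coefficients yields p as stated.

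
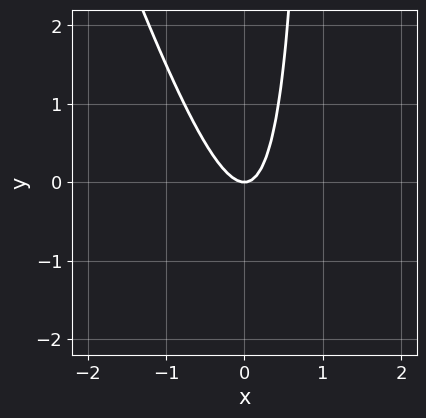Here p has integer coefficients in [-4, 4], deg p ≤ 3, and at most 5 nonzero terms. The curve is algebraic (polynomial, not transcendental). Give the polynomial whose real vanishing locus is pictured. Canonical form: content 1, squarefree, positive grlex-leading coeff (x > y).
(a) The degree is 2 — a generic line meets the curve in up to 2 points.
(b) Observable constraints: one x-axis crossing is at x = 0; it crosses the y-axis at the gridline y = 0.
(c) Putting this together gives p.

3*x^2 + x*y - y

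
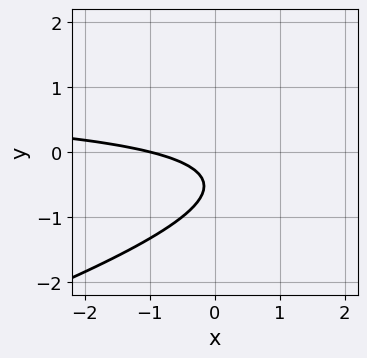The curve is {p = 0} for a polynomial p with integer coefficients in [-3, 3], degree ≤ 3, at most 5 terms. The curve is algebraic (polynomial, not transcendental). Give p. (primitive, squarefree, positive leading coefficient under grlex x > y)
x*y - 3*y^2 - x - 3*y - 1

First, deg p = 2.
Then, from the axis intercepts and sections: it crosses the x-axis at the gridline x = -1; no y-intercept at any integer in the box.
Finally, together with the visible shape, these determine p as stated.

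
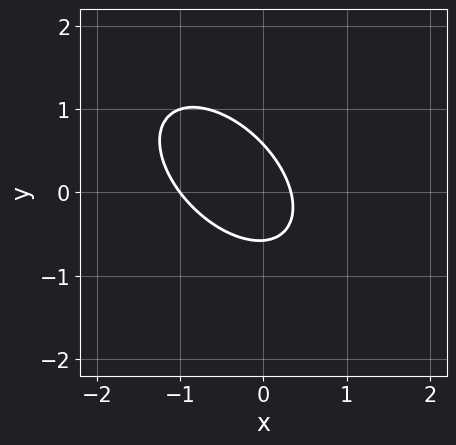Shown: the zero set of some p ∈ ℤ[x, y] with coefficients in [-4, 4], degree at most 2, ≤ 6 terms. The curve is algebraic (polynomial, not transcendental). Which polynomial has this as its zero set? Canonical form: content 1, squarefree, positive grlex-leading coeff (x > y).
deg p = 2. No degree-1 curve has this shape.
Against the integer gridlines: it meets the x-axis at x = -1 (among the integer gridlines).
Together with the visible shape, these determine p as stated.

3*x^2 + 3*x*y + 3*y^2 + 2*x - 1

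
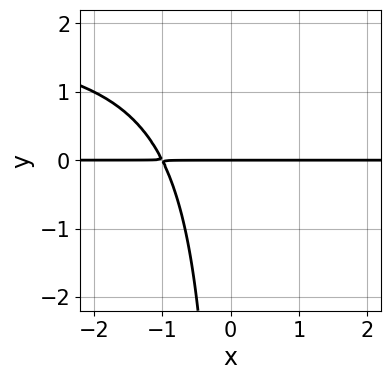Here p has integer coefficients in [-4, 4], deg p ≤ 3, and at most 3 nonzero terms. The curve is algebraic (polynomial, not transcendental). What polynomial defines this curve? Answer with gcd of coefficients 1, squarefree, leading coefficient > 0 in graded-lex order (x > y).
x*y^2 - 2*x*y - 2*y

First, deg p = 3.
Next, observable constraints: every point of the x-axis in the box is on the curve; one y-axis crossing is at y = 0.
Finally, the integer polynomial consistent with all of this is the stated p.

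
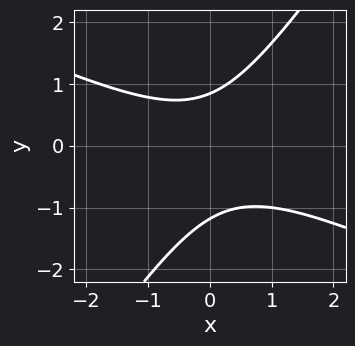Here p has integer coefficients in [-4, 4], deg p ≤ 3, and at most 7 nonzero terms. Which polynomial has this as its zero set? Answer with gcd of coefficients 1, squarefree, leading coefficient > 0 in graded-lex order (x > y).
First, the degree is 2 — a generic line meets the curve in up to 2 points.
Then, checking where it meets the axes: it misses every integer gridline on the x-axis.
Finally, putting this together gives p.

2*x^2 + 3*x*y - 3*y^2 - y + 3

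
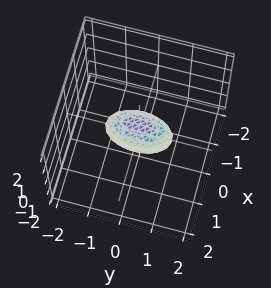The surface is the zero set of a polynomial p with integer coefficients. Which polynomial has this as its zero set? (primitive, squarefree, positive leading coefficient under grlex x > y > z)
3*x^2 + y^2 + 2*z^2 - 1

(a) The degree is 2 — bounded and convex; a quadric.
(b) Symmetries: the x ↦ −x reflection is a symmetry, so x appears only in even powers; mirror symmetry y ↦ −y ⇒ only even powers of y; it's symmetric under z → −z, forcing even powers of z.
(c) Reading off the gridlines: among the integer gridlines, it crosses the y-axis at y ∈ {-1, 1}.
(d) Solving for integer coefficients yields p as stated.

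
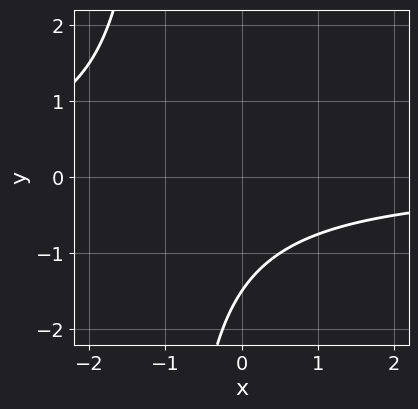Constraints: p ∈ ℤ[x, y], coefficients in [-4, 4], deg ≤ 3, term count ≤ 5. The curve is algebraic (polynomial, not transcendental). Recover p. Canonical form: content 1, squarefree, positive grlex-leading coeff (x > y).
(a) deg p = 2.
(b) Observable constraints: no x-intercept at any integer in the box.
(c) Together with the visible shape, these determine p as stated.

2*x*y + 2*y + 3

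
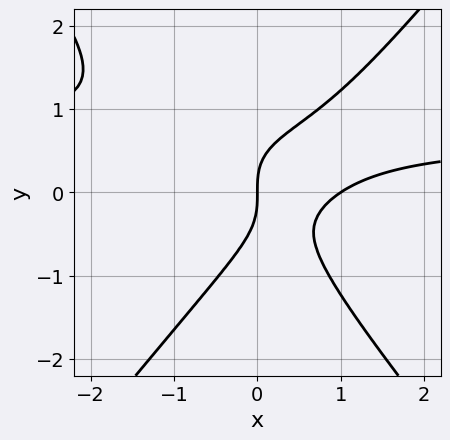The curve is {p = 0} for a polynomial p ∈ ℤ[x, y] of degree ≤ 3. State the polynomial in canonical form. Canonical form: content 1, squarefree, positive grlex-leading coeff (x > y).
3*x^2*y - 2*y^3 - 2*x^2 + 2*x

(a) deg p = 3. The shape is more complex than any degree-2 curve.
(b) Reading off the gridlines: the x-axis gridline crossings are at x ∈ {0, 1}; one y-axis crossing is at y = 0.
(c) Assembling these constraints gives the stated polynomial.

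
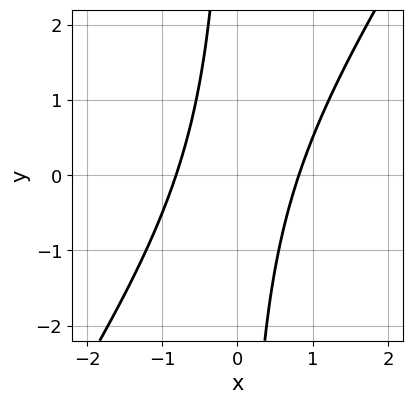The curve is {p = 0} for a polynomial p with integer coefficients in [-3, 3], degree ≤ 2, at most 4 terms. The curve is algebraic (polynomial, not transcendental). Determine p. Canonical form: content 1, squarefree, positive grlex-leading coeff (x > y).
The degree is 2 — no degree-1 curve has this shape.
Against the integer gridlines: no y-intercept at any integer in the box.
The integer polynomial consistent with all of this is the stated p.

3*x^2 - 2*x*y - 2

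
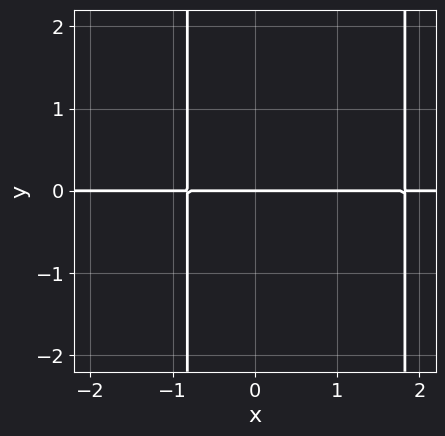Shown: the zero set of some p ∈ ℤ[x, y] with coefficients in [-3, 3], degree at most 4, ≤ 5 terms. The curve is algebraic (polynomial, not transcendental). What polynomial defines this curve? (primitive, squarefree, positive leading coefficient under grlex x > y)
2*x^2*y - 2*x*y - 3*y

First, degree: the shape is more complex than any degree-2 curve, so deg p = 3.
Next, from the visible intercepts: the visible x-axis segment lies entirely on the curve; one y-axis crossing is at y = 0.
Finally, matching integer coefficients to the picture gives p.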